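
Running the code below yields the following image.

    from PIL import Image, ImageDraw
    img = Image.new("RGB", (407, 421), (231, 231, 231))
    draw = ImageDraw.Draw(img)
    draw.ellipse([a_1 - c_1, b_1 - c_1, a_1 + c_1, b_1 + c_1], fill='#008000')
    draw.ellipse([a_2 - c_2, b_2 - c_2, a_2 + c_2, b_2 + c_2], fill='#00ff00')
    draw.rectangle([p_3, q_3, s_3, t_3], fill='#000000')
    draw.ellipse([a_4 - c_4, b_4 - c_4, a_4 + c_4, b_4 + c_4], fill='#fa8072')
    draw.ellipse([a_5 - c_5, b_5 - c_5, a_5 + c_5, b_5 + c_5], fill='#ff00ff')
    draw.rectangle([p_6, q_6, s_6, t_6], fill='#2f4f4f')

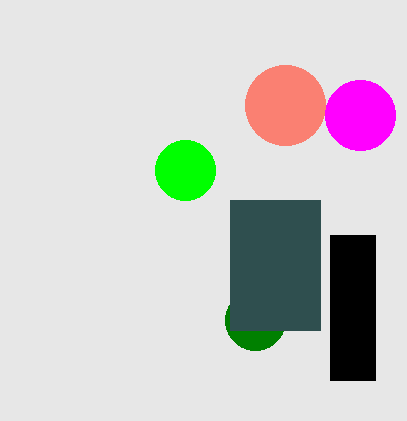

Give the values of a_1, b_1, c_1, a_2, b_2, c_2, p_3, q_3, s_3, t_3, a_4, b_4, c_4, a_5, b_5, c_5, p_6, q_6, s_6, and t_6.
a_1 = 255
b_1 = 320
c_1 = 30
a_2 = 185
b_2 = 170
c_2 = 30
p_3 = 330
q_3 = 235
s_3 = 375
t_3 = 380
a_4 = 285
b_4 = 105
c_4 = 40
a_5 = 360
b_5 = 115
c_5 = 35
p_6 = 230
q_6 = 200
s_6 = 320
t_6 = 330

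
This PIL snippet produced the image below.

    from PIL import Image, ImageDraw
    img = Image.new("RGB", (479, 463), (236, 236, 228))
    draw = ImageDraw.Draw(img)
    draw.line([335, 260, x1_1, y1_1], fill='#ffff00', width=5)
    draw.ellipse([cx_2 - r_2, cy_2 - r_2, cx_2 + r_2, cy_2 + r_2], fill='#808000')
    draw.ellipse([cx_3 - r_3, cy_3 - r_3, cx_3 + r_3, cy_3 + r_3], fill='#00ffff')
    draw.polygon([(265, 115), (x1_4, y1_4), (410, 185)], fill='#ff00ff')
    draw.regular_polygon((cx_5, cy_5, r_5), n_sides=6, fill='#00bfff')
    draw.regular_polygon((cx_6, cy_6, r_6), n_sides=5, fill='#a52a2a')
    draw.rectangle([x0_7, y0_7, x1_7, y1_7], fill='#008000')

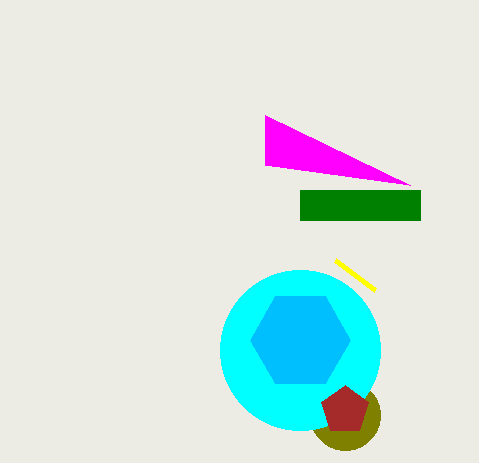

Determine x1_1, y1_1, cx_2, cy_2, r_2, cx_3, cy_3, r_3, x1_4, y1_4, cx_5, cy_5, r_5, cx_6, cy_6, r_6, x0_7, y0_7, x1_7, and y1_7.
x1_1 = 375; y1_1 = 290; cx_2 = 345; cy_2 = 415; r_2 = 35; cx_3 = 300; cy_3 = 350; r_3 = 80; x1_4 = 265; y1_4 = 165; cx_5 = 300; cy_5 = 340; r_5 = 50; cx_6 = 345; cy_6 = 410; r_6 = 25; x0_7 = 300; y0_7 = 190; x1_7 = 420; y1_7 = 220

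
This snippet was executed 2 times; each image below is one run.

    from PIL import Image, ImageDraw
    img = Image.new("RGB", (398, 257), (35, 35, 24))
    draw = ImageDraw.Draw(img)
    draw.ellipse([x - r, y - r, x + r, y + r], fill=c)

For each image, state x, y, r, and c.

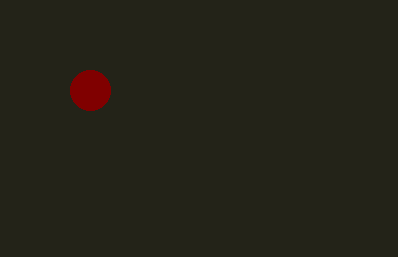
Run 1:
x = 90; y = 90; r = 20; c = 'maroon'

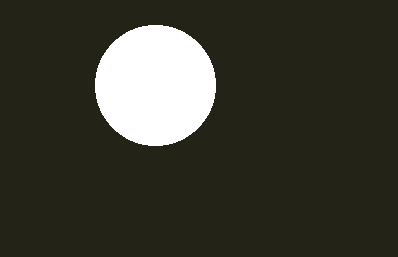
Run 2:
x = 155
y = 85
r = 60
c = 'white'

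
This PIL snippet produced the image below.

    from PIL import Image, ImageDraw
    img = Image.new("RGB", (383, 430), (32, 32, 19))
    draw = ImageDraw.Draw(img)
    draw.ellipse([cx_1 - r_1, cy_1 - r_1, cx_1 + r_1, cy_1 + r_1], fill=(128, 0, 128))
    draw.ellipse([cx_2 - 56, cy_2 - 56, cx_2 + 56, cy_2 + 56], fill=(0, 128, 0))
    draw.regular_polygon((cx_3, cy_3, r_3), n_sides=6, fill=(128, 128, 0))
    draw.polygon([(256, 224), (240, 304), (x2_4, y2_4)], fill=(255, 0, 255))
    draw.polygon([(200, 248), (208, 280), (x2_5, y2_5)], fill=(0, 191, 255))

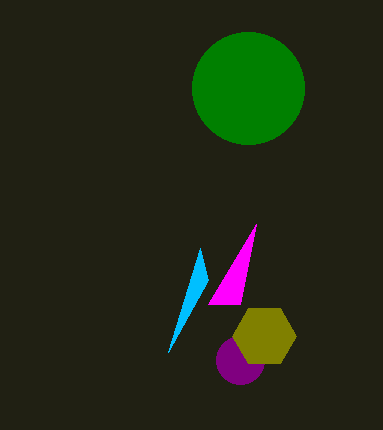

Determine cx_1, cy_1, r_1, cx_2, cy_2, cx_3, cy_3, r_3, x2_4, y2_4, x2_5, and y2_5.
cx_1 = 240, cy_1 = 360, r_1 = 24, cx_2 = 248, cy_2 = 88, cx_3 = 264, cy_3 = 336, r_3 = 32, x2_4 = 208, y2_4 = 304, x2_5 = 168, y2_5 = 352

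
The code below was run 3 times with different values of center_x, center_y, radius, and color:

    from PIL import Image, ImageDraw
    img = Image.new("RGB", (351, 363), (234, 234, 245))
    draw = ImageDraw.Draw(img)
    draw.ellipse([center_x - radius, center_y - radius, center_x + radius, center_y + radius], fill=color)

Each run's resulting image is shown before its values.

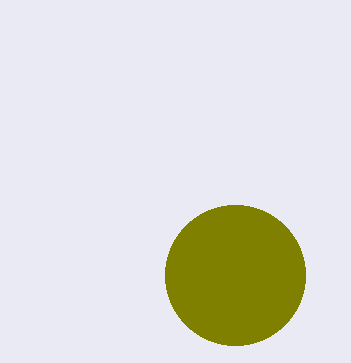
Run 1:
center_x = 235
center_y = 275
radius = 70
color = 'olive'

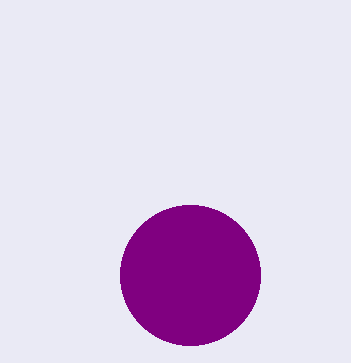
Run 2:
center_x = 190
center_y = 275
radius = 70
color = 'purple'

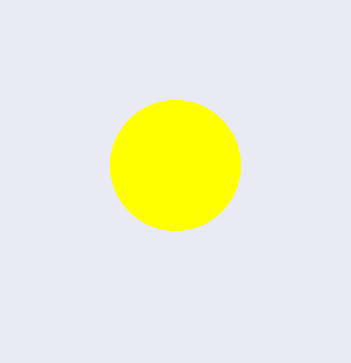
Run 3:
center_x = 175; center_y = 165; radius = 65; color = 'yellow'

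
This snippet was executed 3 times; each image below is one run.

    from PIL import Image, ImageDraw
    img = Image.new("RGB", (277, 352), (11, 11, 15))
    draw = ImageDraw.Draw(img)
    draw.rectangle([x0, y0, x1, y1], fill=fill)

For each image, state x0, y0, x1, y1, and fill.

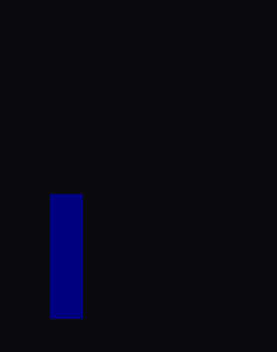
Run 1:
x0 = 50
y0 = 194
x1 = 82
y1 = 318
fill = 'navy'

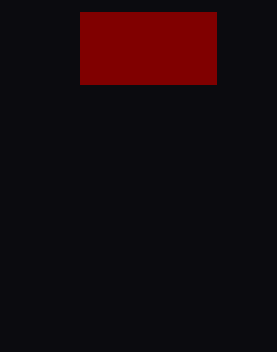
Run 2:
x0 = 80
y0 = 12
x1 = 216
y1 = 84
fill = 'maroon'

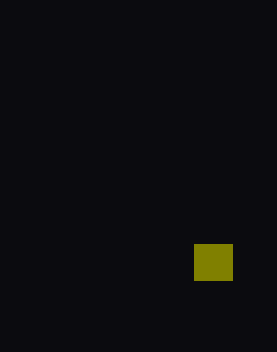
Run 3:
x0 = 194
y0 = 244
x1 = 232
y1 = 280
fill = 'olive'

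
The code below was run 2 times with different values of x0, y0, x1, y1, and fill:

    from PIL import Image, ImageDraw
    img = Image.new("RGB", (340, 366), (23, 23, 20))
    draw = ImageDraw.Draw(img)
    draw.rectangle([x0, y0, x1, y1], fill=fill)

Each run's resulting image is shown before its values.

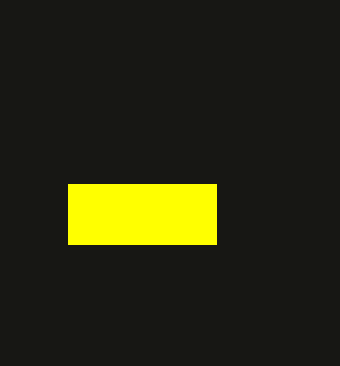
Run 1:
x0 = 68; y0 = 184; x1 = 216; y1 = 244; fill = 'yellow'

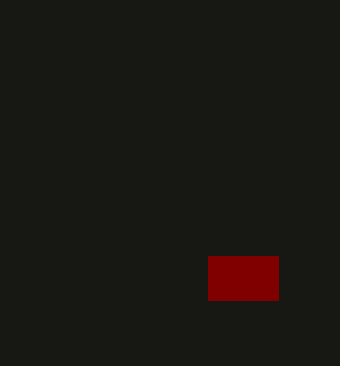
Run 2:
x0 = 208; y0 = 256; x1 = 278; y1 = 300; fill = 'maroon'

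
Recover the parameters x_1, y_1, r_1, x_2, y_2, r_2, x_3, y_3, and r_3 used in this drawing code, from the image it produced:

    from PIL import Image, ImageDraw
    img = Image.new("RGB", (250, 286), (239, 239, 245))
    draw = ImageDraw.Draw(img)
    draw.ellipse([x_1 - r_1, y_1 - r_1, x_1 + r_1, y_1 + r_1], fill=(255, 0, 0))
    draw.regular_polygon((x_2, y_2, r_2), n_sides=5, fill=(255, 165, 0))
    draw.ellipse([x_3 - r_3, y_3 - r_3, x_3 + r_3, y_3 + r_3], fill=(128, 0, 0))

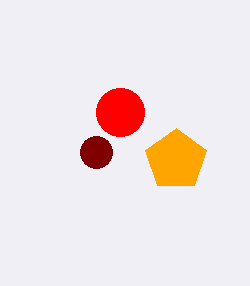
x_1 = 120; y_1 = 112; r_1 = 24; x_2 = 176; y_2 = 160; r_2 = 32; x_3 = 96; y_3 = 152; r_3 = 16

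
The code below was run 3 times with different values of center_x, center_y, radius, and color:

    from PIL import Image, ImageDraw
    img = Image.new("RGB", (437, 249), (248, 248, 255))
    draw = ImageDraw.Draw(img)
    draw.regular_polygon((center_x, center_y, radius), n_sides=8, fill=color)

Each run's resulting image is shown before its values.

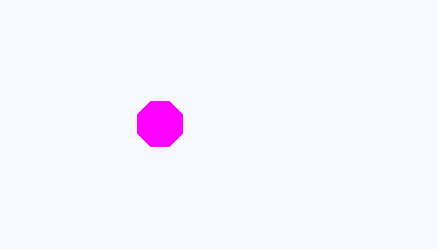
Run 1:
center_x = 160; center_y = 124; radius = 24; color = 'magenta'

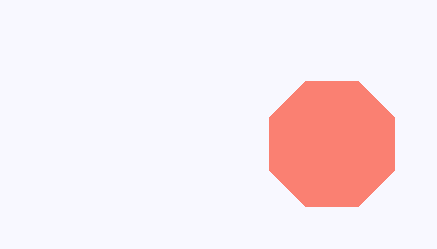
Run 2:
center_x = 332; center_y = 144; radius = 68; color = 'salmon'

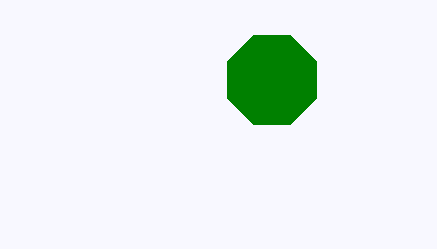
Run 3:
center_x = 272; center_y = 80; radius = 48; color = 'green'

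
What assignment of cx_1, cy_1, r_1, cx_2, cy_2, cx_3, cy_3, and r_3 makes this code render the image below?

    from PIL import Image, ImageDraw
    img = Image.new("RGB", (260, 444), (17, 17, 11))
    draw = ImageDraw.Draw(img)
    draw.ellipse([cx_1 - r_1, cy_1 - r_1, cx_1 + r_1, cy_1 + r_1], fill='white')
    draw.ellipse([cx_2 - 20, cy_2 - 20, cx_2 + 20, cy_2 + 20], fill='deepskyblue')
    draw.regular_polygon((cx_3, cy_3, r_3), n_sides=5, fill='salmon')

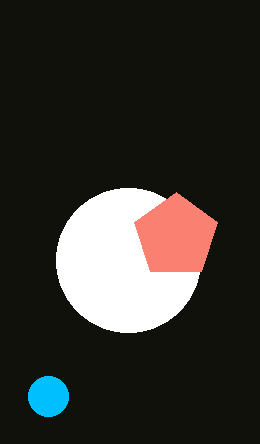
cx_1 = 128
cy_1 = 260
r_1 = 72
cx_2 = 48
cy_2 = 396
cx_3 = 176
cy_3 = 236
r_3 = 44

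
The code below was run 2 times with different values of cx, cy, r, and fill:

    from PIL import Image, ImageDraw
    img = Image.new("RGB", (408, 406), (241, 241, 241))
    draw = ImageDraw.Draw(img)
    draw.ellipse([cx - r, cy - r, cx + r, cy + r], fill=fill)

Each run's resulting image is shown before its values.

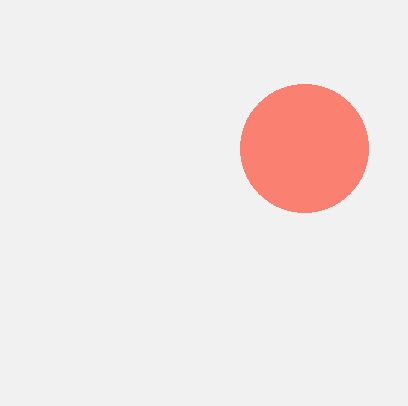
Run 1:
cx = 304, cy = 148, r = 64, fill = 'salmon'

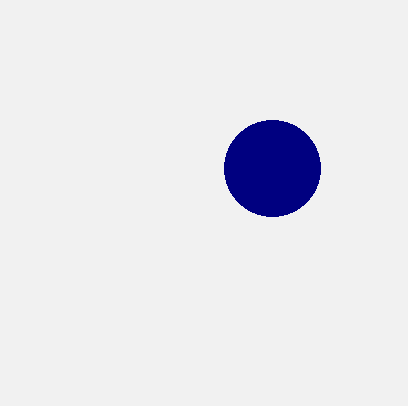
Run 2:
cx = 272, cy = 168, r = 48, fill = 'navy'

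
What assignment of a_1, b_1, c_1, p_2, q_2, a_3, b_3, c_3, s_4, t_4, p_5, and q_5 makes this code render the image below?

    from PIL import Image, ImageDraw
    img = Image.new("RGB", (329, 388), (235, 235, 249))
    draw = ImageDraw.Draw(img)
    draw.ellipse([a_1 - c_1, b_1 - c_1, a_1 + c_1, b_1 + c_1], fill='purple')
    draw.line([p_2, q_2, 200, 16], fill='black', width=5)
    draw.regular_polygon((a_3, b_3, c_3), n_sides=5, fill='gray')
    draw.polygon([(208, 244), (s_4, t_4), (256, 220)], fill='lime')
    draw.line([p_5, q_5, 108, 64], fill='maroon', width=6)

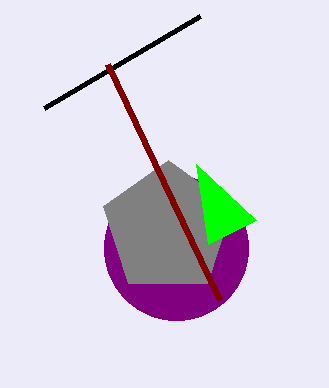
a_1 = 176
b_1 = 248
c_1 = 72
p_2 = 44
q_2 = 108
a_3 = 168
b_3 = 228
c_3 = 68
s_4 = 196
t_4 = 164
p_5 = 220
q_5 = 300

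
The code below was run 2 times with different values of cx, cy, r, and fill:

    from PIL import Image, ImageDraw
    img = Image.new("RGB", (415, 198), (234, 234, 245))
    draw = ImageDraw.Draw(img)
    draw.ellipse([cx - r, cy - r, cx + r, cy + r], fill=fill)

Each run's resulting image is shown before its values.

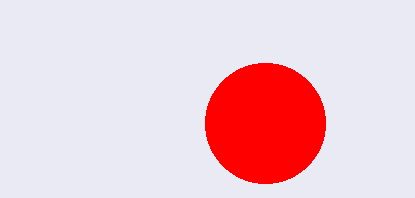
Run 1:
cx = 265, cy = 123, r = 60, fill = 'red'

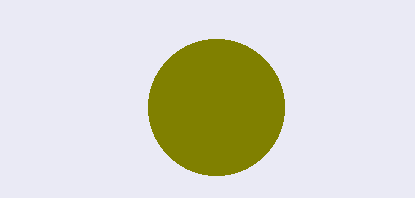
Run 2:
cx = 216, cy = 107, r = 68, fill = 'olive'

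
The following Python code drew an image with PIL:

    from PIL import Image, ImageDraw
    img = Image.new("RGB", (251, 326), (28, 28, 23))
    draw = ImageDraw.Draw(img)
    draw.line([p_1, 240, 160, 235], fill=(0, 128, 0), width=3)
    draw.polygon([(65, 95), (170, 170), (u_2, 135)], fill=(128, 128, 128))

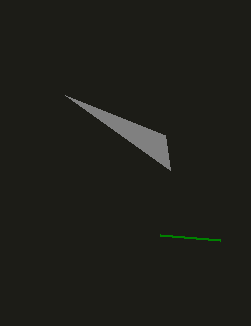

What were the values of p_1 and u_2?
p_1 = 220
u_2 = 165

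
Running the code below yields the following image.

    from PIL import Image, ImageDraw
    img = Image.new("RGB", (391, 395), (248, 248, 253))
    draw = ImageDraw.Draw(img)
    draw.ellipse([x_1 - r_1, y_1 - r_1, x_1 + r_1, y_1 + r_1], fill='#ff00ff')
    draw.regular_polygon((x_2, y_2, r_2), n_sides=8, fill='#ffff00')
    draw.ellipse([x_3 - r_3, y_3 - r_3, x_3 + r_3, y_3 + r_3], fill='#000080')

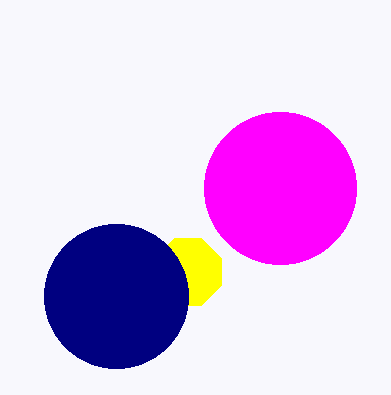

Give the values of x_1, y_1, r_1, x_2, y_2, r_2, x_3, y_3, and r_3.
x_1 = 280, y_1 = 188, r_1 = 76, x_2 = 188, y_2 = 272, r_2 = 36, x_3 = 116, y_3 = 296, r_3 = 72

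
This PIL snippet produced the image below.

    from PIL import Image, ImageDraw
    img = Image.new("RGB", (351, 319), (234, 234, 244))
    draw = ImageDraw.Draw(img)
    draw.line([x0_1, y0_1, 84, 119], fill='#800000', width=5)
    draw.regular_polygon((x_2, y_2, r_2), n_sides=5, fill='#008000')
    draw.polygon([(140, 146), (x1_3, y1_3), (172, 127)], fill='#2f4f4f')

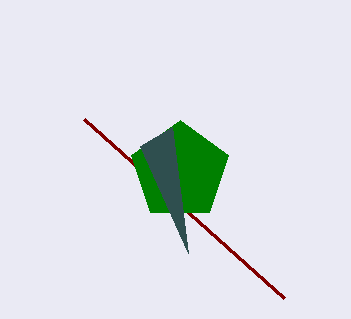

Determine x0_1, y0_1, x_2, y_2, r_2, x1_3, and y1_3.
x0_1 = 284
y0_1 = 298
x_2 = 180
y_2 = 171
r_2 = 51
x1_3 = 188
y1_3 = 253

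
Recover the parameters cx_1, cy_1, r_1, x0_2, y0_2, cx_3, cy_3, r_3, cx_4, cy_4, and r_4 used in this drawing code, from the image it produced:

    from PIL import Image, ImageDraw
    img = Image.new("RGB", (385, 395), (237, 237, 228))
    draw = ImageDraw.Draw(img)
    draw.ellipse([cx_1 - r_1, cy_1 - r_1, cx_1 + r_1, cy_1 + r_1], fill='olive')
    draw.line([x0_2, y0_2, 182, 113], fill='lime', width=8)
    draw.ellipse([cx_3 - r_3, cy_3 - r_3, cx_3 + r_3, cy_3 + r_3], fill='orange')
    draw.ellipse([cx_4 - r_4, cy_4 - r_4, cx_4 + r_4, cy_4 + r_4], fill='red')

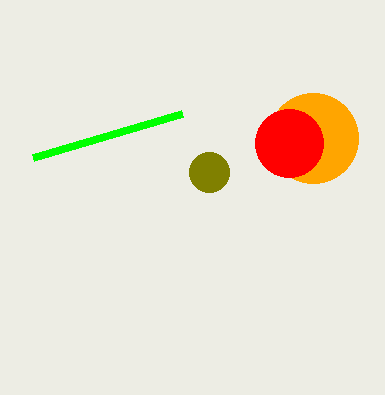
cx_1 = 209
cy_1 = 172
r_1 = 20
x0_2 = 33
y0_2 = 157
cx_3 = 313
cy_3 = 138
r_3 = 45
cx_4 = 289
cy_4 = 143
r_4 = 34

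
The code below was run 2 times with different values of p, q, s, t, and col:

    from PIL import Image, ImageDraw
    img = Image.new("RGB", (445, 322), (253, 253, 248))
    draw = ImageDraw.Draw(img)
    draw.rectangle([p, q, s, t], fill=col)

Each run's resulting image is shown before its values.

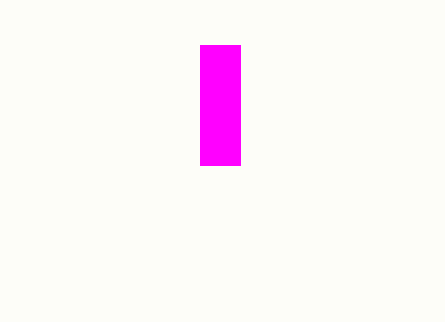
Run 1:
p = 200, q = 45, s = 240, t = 165, col = 'magenta'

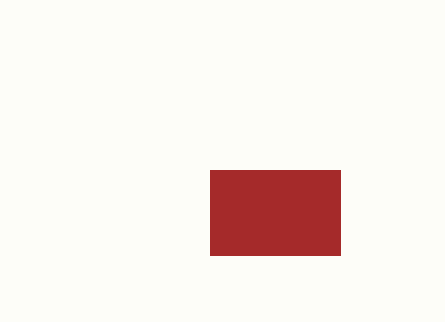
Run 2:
p = 210, q = 170, s = 340, t = 255, col = 'brown'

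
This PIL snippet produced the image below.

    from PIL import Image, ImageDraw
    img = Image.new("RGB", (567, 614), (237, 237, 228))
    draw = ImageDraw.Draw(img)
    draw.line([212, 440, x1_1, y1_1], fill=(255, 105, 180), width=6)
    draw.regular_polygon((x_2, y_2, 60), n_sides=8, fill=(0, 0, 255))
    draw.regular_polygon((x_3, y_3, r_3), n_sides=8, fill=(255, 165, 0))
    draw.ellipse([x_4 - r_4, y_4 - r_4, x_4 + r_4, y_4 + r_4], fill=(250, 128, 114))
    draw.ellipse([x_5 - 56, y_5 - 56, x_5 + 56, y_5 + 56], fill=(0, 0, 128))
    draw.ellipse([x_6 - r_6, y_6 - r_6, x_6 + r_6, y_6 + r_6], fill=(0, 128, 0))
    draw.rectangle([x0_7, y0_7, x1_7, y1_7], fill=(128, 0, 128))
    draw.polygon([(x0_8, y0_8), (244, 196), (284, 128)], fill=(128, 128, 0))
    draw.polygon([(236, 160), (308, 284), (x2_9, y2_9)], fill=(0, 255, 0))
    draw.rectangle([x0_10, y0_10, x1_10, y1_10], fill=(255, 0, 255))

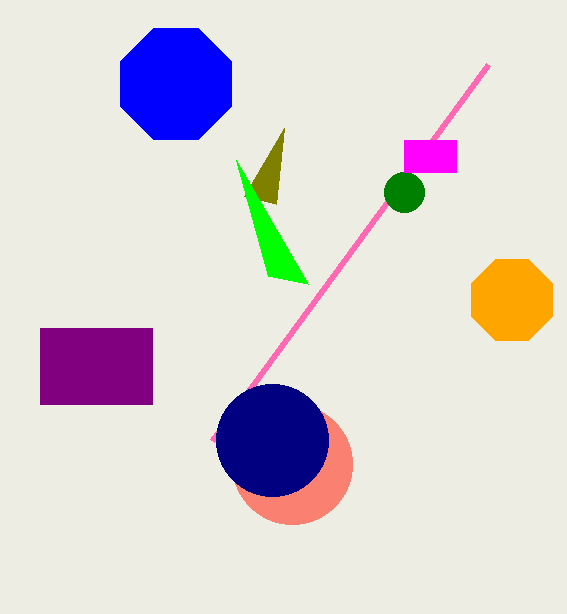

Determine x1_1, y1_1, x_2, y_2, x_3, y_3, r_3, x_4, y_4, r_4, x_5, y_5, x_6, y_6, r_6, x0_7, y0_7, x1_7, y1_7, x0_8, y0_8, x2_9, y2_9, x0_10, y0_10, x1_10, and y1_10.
x1_1 = 488
y1_1 = 64
x_2 = 176
y_2 = 84
x_3 = 512
y_3 = 300
r_3 = 44
x_4 = 292
y_4 = 464
r_4 = 60
x_5 = 272
y_5 = 440
x_6 = 404
y_6 = 192
r_6 = 20
x0_7 = 40
y0_7 = 328
x1_7 = 152
y1_7 = 404
x0_8 = 276
y0_8 = 204
x2_9 = 268
y2_9 = 276
x0_10 = 404
y0_10 = 140
x1_10 = 456
y1_10 = 172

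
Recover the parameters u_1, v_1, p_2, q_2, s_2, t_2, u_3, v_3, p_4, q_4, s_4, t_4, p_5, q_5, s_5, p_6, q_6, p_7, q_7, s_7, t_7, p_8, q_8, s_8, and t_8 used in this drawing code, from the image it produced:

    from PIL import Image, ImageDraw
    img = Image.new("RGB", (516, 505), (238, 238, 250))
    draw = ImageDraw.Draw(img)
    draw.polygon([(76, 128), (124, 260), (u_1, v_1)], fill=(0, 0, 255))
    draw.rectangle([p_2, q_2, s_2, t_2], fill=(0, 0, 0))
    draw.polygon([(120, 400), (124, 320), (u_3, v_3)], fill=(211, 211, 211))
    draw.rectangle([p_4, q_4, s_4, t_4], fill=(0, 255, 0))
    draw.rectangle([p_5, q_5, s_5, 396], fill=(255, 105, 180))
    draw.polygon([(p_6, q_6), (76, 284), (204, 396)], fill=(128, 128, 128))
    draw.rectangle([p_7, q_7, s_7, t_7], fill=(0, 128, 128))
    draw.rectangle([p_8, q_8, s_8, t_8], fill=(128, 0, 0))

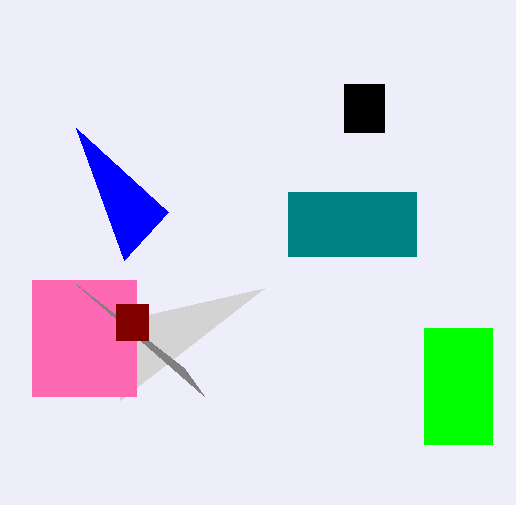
u_1 = 168
v_1 = 212
p_2 = 344
q_2 = 84
s_2 = 384
t_2 = 132
u_3 = 264
v_3 = 288
p_4 = 424
q_4 = 328
s_4 = 492
t_4 = 444
p_5 = 32
q_5 = 280
s_5 = 136
p_6 = 184
q_6 = 368
p_7 = 288
q_7 = 192
s_7 = 416
t_7 = 256
p_8 = 116
q_8 = 304
s_8 = 148
t_8 = 340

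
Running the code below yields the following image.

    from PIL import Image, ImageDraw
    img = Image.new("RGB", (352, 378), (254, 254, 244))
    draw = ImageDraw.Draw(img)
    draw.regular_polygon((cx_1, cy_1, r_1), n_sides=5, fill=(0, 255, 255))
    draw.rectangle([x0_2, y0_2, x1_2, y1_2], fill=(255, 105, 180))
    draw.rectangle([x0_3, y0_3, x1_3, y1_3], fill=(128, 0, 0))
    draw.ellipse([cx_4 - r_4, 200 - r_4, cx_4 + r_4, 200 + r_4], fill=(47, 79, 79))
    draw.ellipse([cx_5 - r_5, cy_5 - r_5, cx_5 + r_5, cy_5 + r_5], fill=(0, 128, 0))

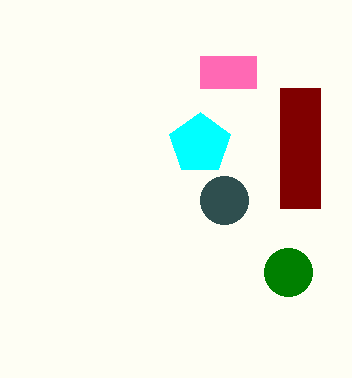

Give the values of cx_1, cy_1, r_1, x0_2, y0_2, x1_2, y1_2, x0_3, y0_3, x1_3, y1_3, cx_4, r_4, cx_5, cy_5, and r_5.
cx_1 = 200, cy_1 = 144, r_1 = 32, x0_2 = 200, y0_2 = 56, x1_2 = 256, y1_2 = 88, x0_3 = 280, y0_3 = 88, x1_3 = 320, y1_3 = 208, cx_4 = 224, r_4 = 24, cx_5 = 288, cy_5 = 272, r_5 = 24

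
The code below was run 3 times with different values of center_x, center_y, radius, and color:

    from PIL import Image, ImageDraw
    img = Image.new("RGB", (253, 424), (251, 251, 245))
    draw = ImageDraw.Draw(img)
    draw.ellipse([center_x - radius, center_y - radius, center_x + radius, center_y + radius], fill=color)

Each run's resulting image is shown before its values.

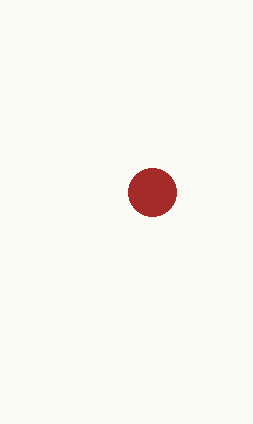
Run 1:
center_x = 152
center_y = 192
radius = 24
color = 'brown'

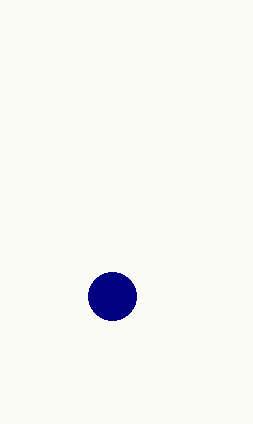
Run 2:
center_x = 112
center_y = 296
radius = 24
color = 'navy'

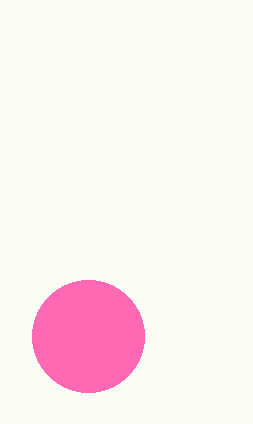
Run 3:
center_x = 88; center_y = 336; radius = 56; color = 'hotpink'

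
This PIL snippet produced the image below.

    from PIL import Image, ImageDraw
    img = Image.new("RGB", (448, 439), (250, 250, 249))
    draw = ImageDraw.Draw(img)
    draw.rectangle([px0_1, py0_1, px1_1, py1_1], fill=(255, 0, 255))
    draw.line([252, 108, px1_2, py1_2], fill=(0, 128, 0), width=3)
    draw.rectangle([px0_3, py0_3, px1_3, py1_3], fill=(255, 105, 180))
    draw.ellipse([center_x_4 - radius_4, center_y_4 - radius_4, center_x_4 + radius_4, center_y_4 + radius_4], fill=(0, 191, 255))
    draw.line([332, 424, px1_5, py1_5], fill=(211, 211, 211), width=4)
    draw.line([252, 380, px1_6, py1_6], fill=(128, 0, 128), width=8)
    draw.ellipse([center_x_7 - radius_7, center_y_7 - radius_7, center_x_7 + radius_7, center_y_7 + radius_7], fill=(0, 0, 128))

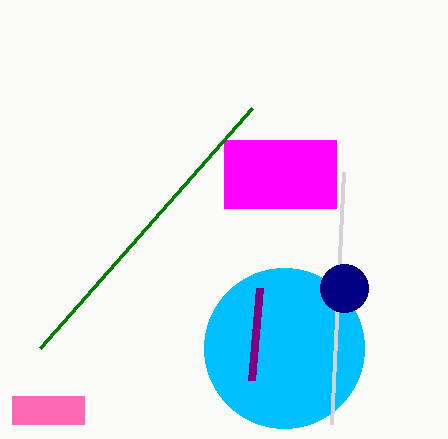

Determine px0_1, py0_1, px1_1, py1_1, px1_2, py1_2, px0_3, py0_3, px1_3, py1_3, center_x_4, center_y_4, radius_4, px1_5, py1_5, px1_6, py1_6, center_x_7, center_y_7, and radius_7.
px0_1 = 224, py0_1 = 140, px1_1 = 336, py1_1 = 208, px1_2 = 40, py1_2 = 348, px0_3 = 12, py0_3 = 396, px1_3 = 84, py1_3 = 424, center_x_4 = 284, center_y_4 = 348, radius_4 = 80, px1_5 = 344, py1_5 = 172, px1_6 = 260, py1_6 = 288, center_x_7 = 344, center_y_7 = 288, radius_7 = 24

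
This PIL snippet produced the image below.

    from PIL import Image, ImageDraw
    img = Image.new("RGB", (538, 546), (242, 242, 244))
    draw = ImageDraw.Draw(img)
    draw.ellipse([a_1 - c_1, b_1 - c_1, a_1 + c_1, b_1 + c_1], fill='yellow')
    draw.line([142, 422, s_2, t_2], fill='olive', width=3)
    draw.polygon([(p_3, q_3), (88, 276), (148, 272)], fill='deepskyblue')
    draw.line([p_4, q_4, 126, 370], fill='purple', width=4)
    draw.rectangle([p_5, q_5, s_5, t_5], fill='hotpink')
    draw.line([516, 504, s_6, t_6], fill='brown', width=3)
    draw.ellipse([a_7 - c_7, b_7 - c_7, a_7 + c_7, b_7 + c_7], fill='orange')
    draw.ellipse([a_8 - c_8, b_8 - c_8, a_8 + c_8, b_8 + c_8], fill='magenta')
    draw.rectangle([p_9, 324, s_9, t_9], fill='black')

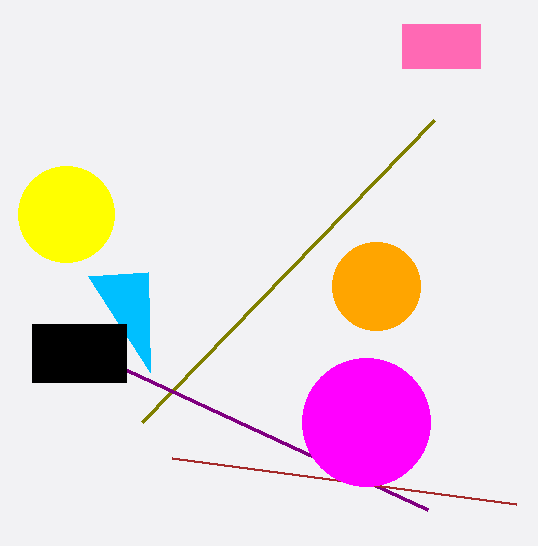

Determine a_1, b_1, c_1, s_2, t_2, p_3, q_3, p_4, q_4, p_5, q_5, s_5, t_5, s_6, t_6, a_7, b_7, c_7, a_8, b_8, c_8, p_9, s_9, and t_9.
a_1 = 66, b_1 = 214, c_1 = 48, s_2 = 434, t_2 = 120, p_3 = 150, q_3 = 372, p_4 = 428, q_4 = 510, p_5 = 402, q_5 = 24, s_5 = 480, t_5 = 68, s_6 = 172, t_6 = 458, a_7 = 376, b_7 = 286, c_7 = 44, a_8 = 366, b_8 = 422, c_8 = 64, p_9 = 32, s_9 = 126, t_9 = 382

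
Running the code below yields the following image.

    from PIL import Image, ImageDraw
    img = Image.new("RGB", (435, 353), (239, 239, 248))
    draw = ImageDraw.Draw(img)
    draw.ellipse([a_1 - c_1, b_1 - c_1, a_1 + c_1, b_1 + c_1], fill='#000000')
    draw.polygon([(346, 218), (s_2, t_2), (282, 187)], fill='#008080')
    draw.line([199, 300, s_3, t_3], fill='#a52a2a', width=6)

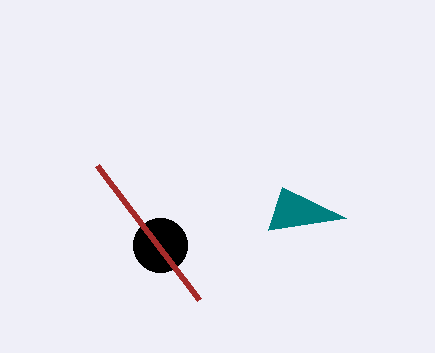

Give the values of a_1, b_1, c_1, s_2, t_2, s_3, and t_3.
a_1 = 160, b_1 = 245, c_1 = 27, s_2 = 268, t_2 = 230, s_3 = 97, t_3 = 166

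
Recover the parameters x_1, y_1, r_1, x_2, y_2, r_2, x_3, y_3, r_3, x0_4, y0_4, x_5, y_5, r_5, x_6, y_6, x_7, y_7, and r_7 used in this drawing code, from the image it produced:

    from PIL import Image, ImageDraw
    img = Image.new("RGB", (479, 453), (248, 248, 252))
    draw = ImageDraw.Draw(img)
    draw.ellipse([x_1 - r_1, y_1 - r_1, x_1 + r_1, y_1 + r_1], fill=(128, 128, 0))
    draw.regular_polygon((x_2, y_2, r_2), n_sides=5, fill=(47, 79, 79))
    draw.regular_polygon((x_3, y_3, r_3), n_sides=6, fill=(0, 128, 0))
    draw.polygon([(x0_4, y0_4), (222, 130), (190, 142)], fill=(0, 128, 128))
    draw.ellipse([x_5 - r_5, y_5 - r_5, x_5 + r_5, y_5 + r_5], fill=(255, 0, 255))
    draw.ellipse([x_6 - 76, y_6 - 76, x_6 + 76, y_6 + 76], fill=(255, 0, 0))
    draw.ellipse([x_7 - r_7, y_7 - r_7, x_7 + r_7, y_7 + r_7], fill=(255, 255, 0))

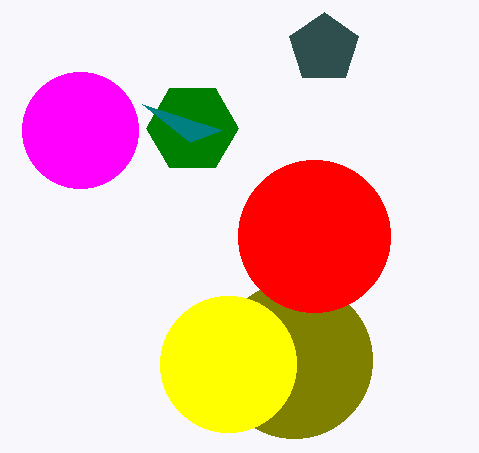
x_1 = 294
y_1 = 360
r_1 = 78
x_2 = 324
y_2 = 48
r_2 = 36
x_3 = 192
y_3 = 128
r_3 = 46
x0_4 = 142
y0_4 = 104
x_5 = 80
y_5 = 130
r_5 = 58
x_6 = 314
y_6 = 236
x_7 = 228
y_7 = 364
r_7 = 68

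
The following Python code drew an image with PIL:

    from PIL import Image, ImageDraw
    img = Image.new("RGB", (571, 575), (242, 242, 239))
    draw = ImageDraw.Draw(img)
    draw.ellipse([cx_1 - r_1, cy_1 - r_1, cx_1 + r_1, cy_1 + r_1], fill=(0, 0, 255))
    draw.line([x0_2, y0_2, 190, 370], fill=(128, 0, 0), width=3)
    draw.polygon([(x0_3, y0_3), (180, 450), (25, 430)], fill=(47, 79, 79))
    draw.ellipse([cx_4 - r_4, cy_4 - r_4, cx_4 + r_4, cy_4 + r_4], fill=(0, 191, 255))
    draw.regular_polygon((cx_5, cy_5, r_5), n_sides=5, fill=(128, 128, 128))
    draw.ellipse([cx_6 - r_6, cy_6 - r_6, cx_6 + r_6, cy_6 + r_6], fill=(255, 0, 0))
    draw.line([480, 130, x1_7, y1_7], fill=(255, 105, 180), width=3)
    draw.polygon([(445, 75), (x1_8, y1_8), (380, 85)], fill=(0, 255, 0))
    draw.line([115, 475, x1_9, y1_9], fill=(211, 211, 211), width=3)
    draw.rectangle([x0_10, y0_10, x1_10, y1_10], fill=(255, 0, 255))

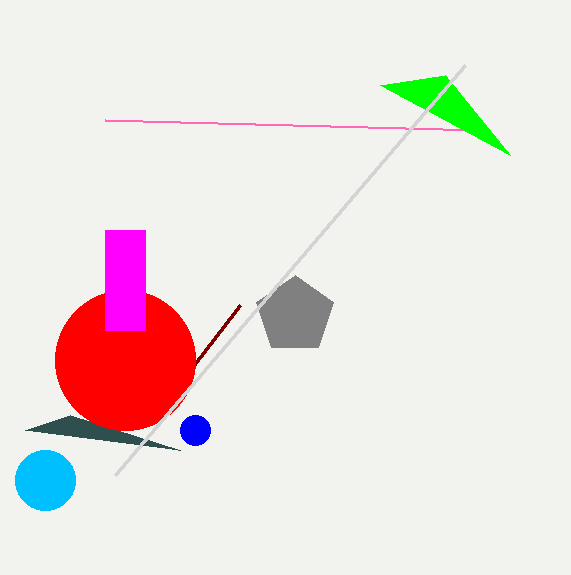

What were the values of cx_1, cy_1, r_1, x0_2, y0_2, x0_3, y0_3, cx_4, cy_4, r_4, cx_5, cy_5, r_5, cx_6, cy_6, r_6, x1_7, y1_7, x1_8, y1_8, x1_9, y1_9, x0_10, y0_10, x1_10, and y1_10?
cx_1 = 195, cy_1 = 430, r_1 = 15, x0_2 = 240, y0_2 = 305, x0_3 = 70, y0_3 = 415, cx_4 = 45, cy_4 = 480, r_4 = 30, cx_5 = 295, cy_5 = 315, r_5 = 40, cx_6 = 125, cy_6 = 360, r_6 = 70, x1_7 = 105, y1_7 = 120, x1_8 = 510, y1_8 = 155, x1_9 = 465, y1_9 = 65, x0_10 = 105, y0_10 = 230, x1_10 = 145, y1_10 = 330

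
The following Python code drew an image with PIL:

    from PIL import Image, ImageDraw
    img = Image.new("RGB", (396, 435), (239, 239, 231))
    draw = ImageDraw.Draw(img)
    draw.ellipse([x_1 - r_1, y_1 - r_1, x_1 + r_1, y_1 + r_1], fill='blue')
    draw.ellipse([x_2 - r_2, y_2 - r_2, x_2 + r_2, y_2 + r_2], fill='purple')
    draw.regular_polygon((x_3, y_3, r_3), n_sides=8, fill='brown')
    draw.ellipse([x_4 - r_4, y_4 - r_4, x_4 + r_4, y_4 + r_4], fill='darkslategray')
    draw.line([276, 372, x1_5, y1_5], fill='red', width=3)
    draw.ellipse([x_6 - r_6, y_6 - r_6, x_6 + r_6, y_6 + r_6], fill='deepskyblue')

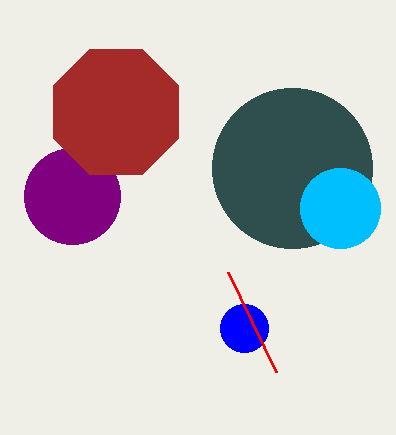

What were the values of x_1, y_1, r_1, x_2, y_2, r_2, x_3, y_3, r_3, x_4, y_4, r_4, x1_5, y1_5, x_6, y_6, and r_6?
x_1 = 244; y_1 = 328; r_1 = 24; x_2 = 72; y_2 = 196; r_2 = 48; x_3 = 116; y_3 = 112; r_3 = 68; x_4 = 292; y_4 = 168; r_4 = 80; x1_5 = 228; y1_5 = 272; x_6 = 340; y_6 = 208; r_6 = 40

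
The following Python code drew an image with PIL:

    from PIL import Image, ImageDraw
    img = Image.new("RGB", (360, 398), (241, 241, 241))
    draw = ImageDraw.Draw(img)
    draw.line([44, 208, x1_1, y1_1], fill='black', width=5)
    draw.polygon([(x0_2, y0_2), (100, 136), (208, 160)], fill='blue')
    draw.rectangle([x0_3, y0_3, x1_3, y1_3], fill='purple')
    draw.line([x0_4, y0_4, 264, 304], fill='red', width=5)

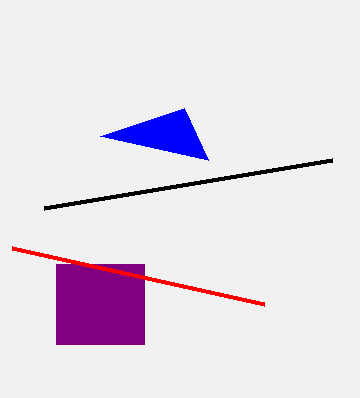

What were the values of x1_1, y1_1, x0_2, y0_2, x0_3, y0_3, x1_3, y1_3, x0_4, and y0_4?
x1_1 = 332, y1_1 = 160, x0_2 = 184, y0_2 = 108, x0_3 = 56, y0_3 = 264, x1_3 = 144, y1_3 = 344, x0_4 = 12, y0_4 = 248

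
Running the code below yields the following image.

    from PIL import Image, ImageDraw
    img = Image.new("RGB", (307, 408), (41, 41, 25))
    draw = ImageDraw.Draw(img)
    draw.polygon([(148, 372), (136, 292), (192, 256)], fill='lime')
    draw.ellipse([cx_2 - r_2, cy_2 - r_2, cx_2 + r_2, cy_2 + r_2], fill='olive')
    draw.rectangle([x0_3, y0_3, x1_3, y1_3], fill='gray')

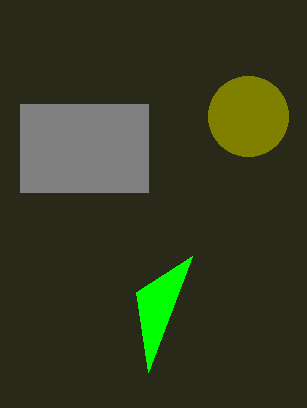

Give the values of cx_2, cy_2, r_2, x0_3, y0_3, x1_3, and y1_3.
cx_2 = 248; cy_2 = 116; r_2 = 40; x0_3 = 20; y0_3 = 104; x1_3 = 148; y1_3 = 192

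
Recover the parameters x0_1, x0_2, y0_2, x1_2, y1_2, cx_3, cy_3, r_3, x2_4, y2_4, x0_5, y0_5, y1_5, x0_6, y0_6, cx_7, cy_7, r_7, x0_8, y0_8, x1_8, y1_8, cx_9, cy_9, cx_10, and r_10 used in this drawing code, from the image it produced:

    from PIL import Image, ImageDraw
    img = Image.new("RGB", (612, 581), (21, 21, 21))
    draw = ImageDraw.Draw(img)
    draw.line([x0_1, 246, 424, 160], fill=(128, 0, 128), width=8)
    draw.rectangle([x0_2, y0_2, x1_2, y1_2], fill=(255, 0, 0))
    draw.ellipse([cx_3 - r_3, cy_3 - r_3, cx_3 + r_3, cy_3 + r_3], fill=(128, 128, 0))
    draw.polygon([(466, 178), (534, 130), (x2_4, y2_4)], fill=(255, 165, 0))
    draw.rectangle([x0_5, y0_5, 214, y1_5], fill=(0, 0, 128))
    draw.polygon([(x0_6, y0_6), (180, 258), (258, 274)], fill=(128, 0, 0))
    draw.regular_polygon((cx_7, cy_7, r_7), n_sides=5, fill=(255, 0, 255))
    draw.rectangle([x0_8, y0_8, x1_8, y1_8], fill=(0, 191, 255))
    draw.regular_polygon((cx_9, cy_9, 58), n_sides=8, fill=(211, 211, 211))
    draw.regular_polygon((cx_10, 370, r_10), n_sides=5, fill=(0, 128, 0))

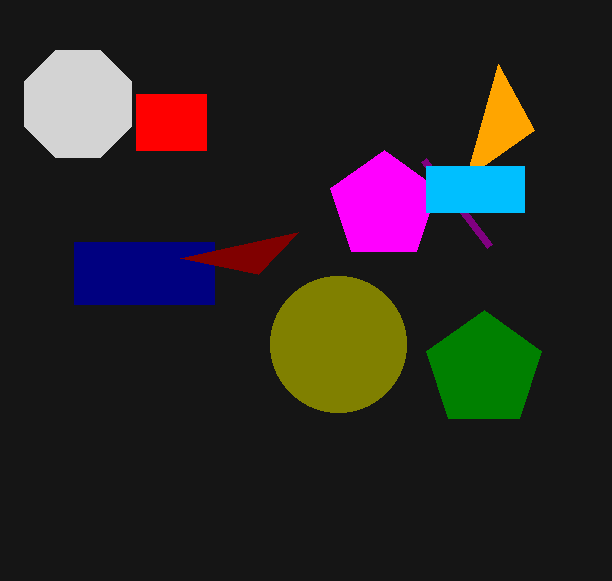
x0_1 = 490; x0_2 = 136; y0_2 = 94; x1_2 = 206; y1_2 = 150; cx_3 = 338; cy_3 = 344; r_3 = 68; x2_4 = 498; y2_4 = 64; x0_5 = 74; y0_5 = 242; y1_5 = 304; x0_6 = 298; y0_6 = 232; cx_7 = 384; cy_7 = 206; r_7 = 56; x0_8 = 426; y0_8 = 166; x1_8 = 524; y1_8 = 212; cx_9 = 78; cy_9 = 104; cx_10 = 484; r_10 = 60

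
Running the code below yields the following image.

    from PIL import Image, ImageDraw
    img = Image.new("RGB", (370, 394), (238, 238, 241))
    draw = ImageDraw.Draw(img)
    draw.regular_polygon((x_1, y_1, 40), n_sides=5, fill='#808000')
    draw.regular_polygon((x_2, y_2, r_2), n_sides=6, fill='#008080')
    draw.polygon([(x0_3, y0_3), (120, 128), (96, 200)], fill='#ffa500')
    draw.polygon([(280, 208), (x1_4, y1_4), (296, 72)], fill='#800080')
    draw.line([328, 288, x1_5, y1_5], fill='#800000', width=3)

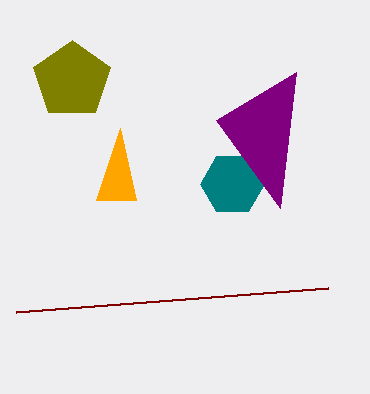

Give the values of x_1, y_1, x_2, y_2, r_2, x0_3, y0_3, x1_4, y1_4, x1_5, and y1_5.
x_1 = 72
y_1 = 80
x_2 = 232
y_2 = 184
r_2 = 32
x0_3 = 136
y0_3 = 200
x1_4 = 216
y1_4 = 120
x1_5 = 16
y1_5 = 312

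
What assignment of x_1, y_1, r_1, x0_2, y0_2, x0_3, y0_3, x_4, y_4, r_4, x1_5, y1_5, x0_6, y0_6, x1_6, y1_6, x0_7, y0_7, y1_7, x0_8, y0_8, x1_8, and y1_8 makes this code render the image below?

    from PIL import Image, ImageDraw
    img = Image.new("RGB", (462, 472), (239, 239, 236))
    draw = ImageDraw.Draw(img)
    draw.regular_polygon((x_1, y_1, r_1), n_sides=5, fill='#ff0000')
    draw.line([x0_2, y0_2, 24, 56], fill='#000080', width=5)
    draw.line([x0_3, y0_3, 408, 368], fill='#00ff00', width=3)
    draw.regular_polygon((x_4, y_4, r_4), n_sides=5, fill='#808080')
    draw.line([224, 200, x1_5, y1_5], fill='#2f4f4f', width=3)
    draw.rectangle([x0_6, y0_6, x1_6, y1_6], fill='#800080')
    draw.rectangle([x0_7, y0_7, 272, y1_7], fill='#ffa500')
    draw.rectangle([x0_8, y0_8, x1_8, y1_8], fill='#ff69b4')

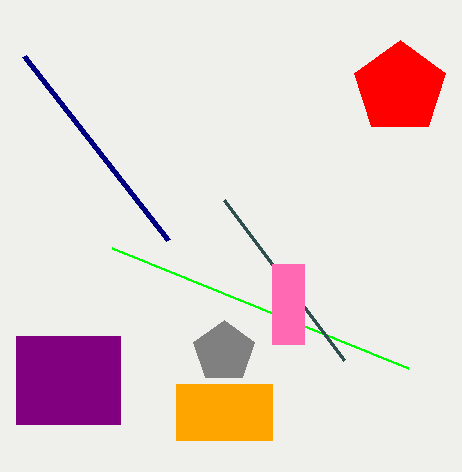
x_1 = 400
y_1 = 88
r_1 = 48
x0_2 = 168
y0_2 = 240
x0_3 = 112
y0_3 = 248
x_4 = 224
y_4 = 352
r_4 = 32
x1_5 = 344
y1_5 = 360
x0_6 = 16
y0_6 = 336
x1_6 = 120
y1_6 = 424
x0_7 = 176
y0_7 = 384
y1_7 = 440
x0_8 = 272
y0_8 = 264
x1_8 = 304
y1_8 = 344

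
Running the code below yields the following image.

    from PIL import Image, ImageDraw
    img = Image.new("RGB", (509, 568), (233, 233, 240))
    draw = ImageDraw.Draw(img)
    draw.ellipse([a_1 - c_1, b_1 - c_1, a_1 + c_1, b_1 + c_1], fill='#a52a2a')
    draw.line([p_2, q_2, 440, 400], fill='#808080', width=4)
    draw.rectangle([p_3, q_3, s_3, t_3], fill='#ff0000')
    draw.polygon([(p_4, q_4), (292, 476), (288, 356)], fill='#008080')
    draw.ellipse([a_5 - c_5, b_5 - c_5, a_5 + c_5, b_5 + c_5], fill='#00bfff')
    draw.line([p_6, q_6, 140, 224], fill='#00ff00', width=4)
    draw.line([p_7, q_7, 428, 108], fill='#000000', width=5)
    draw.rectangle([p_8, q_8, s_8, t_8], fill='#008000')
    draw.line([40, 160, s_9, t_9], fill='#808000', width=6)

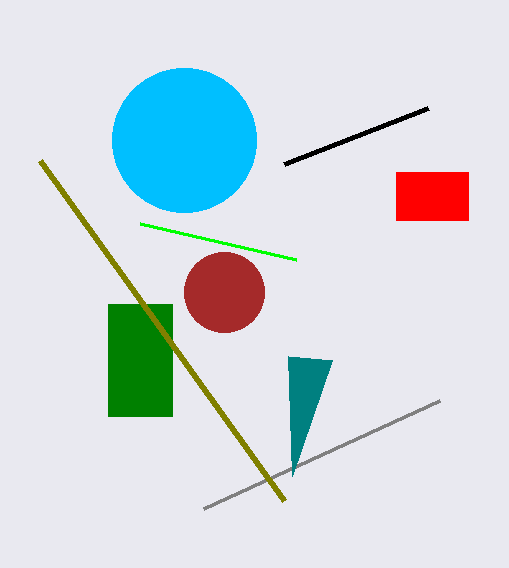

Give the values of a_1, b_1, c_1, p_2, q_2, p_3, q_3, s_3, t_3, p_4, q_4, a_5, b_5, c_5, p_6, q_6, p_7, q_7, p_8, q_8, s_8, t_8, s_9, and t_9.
a_1 = 224; b_1 = 292; c_1 = 40; p_2 = 204; q_2 = 508; p_3 = 396; q_3 = 172; s_3 = 468; t_3 = 220; p_4 = 332; q_4 = 360; a_5 = 184; b_5 = 140; c_5 = 72; p_6 = 296; q_6 = 260; p_7 = 284; q_7 = 164; p_8 = 108; q_8 = 304; s_8 = 172; t_8 = 416; s_9 = 284; t_9 = 500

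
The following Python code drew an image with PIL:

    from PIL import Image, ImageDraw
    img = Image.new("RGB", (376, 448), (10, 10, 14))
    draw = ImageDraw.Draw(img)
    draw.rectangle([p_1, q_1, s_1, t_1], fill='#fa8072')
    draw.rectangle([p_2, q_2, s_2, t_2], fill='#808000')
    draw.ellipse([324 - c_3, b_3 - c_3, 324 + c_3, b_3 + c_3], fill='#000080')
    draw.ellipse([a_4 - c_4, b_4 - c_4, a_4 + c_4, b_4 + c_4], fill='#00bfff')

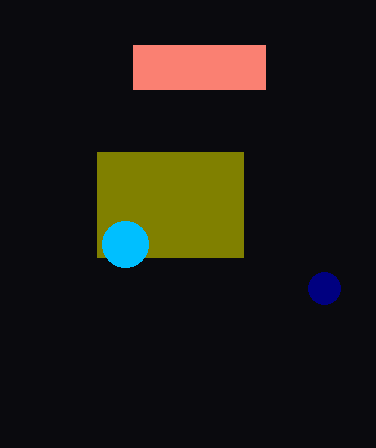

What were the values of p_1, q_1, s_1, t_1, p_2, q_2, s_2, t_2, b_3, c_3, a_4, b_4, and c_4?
p_1 = 133
q_1 = 45
s_1 = 265
t_1 = 89
p_2 = 97
q_2 = 152
s_2 = 243
t_2 = 257
b_3 = 288
c_3 = 16
a_4 = 125
b_4 = 244
c_4 = 23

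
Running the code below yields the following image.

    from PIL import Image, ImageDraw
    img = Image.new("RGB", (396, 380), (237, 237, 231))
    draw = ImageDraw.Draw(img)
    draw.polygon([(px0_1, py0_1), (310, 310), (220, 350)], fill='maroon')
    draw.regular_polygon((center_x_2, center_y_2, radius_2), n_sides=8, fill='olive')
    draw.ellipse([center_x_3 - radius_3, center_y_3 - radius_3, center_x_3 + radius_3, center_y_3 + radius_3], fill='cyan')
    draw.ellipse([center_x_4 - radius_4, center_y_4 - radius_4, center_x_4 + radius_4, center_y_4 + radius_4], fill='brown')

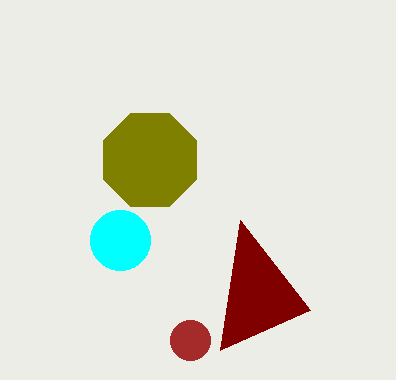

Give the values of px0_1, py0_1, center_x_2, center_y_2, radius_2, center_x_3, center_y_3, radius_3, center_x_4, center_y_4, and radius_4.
px0_1 = 240
py0_1 = 220
center_x_2 = 150
center_y_2 = 160
radius_2 = 50
center_x_3 = 120
center_y_3 = 240
radius_3 = 30
center_x_4 = 190
center_y_4 = 340
radius_4 = 20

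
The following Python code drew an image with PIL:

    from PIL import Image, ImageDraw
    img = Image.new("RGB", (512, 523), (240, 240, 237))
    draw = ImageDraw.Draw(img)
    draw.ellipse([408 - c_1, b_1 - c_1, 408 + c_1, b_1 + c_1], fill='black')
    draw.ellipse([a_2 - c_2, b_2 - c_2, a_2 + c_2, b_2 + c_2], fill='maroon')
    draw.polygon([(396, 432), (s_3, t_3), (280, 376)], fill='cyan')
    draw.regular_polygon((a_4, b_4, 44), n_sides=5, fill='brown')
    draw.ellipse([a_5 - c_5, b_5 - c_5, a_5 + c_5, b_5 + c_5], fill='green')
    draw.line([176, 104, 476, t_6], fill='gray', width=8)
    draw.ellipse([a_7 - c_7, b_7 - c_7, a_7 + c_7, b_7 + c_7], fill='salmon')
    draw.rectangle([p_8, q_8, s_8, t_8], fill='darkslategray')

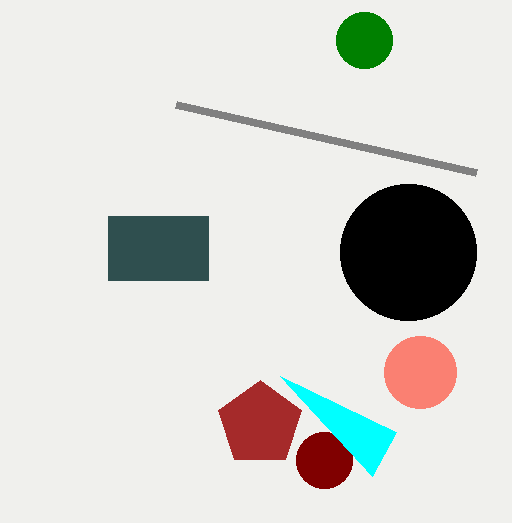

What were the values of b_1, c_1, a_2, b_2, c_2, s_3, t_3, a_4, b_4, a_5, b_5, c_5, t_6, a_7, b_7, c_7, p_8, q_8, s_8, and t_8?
b_1 = 252
c_1 = 68
a_2 = 324
b_2 = 460
c_2 = 28
s_3 = 372
t_3 = 476
a_4 = 260
b_4 = 424
a_5 = 364
b_5 = 40
c_5 = 28
t_6 = 172
a_7 = 420
b_7 = 372
c_7 = 36
p_8 = 108
q_8 = 216
s_8 = 208
t_8 = 280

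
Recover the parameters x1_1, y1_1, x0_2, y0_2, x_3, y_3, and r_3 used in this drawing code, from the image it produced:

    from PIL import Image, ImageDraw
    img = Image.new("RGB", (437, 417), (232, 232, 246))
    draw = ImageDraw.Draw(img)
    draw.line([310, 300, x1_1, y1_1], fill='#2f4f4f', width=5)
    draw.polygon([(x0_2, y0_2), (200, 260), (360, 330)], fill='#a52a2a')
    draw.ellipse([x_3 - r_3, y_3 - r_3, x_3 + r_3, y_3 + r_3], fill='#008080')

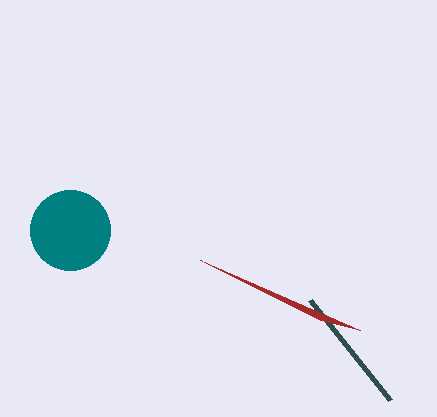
x1_1 = 390; y1_1 = 400; x0_2 = 320; y0_2 = 320; x_3 = 70; y_3 = 230; r_3 = 40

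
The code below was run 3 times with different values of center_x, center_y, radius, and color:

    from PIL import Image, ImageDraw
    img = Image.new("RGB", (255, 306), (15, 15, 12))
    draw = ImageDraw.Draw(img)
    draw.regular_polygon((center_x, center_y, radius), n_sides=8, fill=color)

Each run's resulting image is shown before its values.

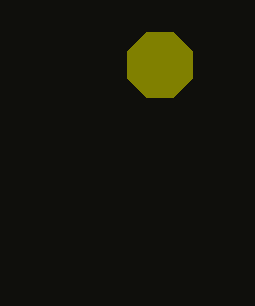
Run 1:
center_x = 160, center_y = 65, radius = 35, color = 'olive'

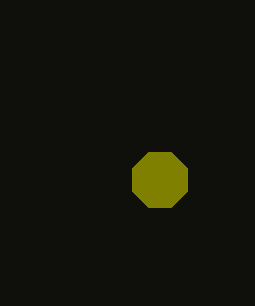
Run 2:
center_x = 160
center_y = 180
radius = 30
color = 'olive'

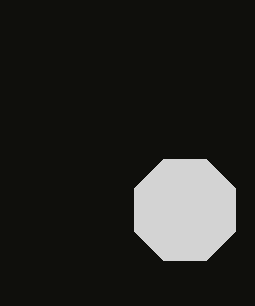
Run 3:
center_x = 185
center_y = 210
radius = 55
color = 'lightgray'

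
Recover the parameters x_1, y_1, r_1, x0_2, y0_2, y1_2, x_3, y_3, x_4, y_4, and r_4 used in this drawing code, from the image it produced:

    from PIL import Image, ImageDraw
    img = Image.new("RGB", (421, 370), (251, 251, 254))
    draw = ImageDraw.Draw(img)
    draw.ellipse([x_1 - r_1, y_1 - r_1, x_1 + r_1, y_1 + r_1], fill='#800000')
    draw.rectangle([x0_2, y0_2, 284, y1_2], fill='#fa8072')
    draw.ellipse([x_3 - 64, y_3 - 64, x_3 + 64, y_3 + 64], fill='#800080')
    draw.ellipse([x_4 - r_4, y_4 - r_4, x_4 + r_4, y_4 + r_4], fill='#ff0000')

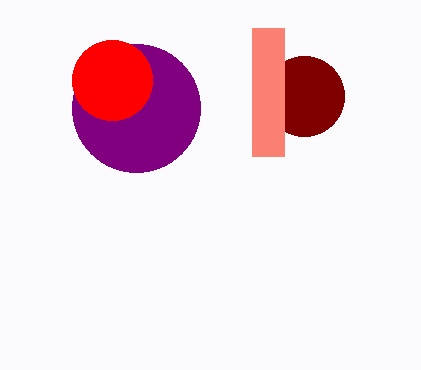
x_1 = 304, y_1 = 96, r_1 = 40, x0_2 = 252, y0_2 = 28, y1_2 = 156, x_3 = 136, y_3 = 108, x_4 = 112, y_4 = 80, r_4 = 40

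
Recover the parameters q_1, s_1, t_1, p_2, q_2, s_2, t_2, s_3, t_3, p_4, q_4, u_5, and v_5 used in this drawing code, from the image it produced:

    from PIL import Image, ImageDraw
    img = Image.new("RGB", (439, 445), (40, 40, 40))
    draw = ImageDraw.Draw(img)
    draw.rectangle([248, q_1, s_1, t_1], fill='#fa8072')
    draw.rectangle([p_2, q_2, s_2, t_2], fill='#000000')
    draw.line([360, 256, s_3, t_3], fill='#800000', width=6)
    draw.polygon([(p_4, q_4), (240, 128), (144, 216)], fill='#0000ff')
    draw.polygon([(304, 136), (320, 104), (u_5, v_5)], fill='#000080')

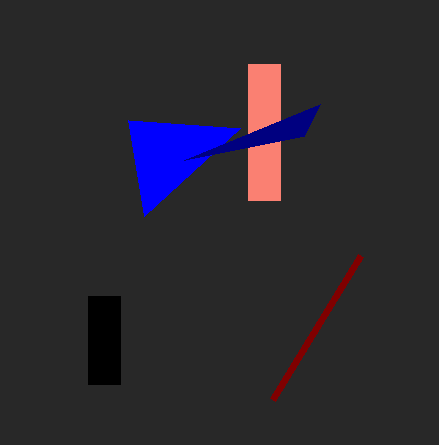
q_1 = 64
s_1 = 280
t_1 = 200
p_2 = 88
q_2 = 296
s_2 = 120
t_2 = 384
s_3 = 272
t_3 = 400
p_4 = 128
q_4 = 120
u_5 = 184
v_5 = 160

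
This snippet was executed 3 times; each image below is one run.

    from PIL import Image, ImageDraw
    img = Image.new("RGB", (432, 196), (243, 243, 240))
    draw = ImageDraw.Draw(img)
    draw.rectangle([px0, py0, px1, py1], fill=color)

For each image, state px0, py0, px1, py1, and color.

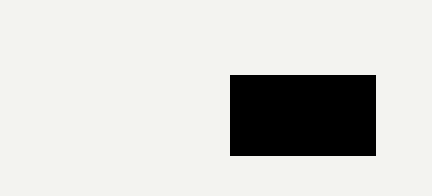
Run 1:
px0 = 230, py0 = 75, px1 = 375, py1 = 155, color = 'black'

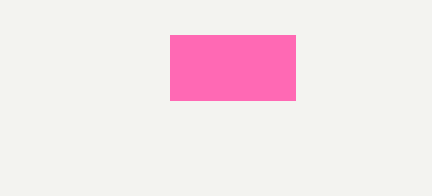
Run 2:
px0 = 170
py0 = 35
px1 = 295
py1 = 100
color = 'hotpink'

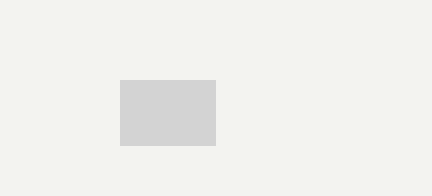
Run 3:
px0 = 120
py0 = 80
px1 = 215
py1 = 145
color = 'lightgray'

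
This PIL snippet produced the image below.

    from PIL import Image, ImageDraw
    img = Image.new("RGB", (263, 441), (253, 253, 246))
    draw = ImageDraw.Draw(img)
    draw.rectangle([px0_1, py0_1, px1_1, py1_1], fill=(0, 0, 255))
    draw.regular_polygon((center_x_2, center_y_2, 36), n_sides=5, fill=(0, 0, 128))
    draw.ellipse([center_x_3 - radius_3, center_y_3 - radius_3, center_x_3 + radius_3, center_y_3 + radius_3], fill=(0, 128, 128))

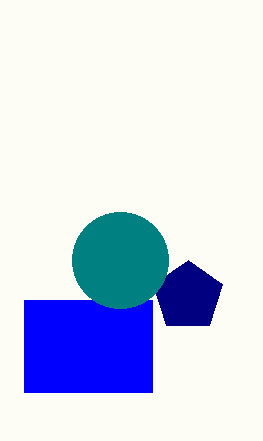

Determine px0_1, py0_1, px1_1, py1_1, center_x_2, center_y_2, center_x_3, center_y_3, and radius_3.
px0_1 = 24, py0_1 = 300, px1_1 = 152, py1_1 = 392, center_x_2 = 188, center_y_2 = 296, center_x_3 = 120, center_y_3 = 260, radius_3 = 48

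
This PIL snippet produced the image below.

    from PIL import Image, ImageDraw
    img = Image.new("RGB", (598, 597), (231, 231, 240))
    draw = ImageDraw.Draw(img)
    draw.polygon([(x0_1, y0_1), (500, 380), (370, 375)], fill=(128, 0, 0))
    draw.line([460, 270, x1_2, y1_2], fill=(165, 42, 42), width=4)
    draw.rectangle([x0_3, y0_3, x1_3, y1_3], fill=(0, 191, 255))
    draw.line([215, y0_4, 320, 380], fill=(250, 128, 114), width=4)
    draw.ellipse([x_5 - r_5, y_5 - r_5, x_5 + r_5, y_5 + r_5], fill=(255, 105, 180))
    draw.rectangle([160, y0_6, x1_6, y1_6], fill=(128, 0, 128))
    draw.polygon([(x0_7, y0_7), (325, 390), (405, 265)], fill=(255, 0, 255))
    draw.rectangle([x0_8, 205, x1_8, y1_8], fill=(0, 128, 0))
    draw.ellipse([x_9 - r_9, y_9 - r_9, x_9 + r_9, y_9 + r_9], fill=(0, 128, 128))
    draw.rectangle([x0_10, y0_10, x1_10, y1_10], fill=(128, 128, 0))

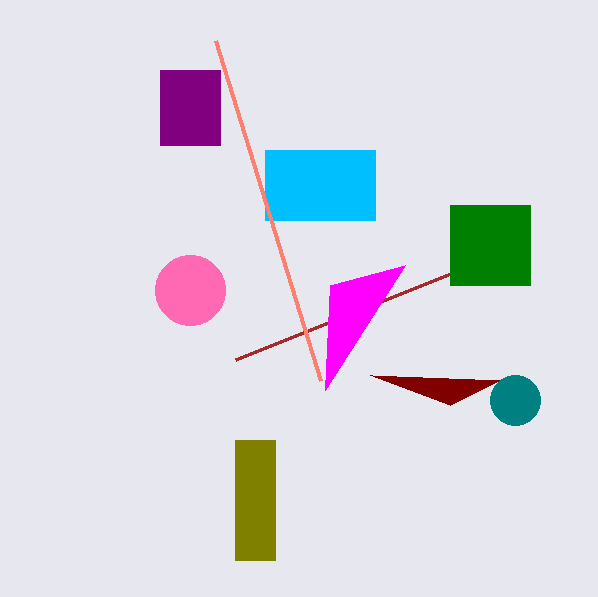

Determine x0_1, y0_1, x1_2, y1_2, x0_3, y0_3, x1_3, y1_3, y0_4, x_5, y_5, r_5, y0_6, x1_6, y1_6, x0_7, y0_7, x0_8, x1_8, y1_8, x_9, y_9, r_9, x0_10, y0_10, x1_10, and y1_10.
x0_1 = 450
y0_1 = 405
x1_2 = 235
y1_2 = 360
x0_3 = 265
y0_3 = 150
x1_3 = 375
y1_3 = 220
y0_4 = 40
x_5 = 190
y_5 = 290
r_5 = 35
y0_6 = 70
x1_6 = 220
y1_6 = 145
x0_7 = 330
y0_7 = 285
x0_8 = 450
x1_8 = 530
y1_8 = 285
x_9 = 515
y_9 = 400
r_9 = 25
x0_10 = 235
y0_10 = 440
x1_10 = 275
y1_10 = 560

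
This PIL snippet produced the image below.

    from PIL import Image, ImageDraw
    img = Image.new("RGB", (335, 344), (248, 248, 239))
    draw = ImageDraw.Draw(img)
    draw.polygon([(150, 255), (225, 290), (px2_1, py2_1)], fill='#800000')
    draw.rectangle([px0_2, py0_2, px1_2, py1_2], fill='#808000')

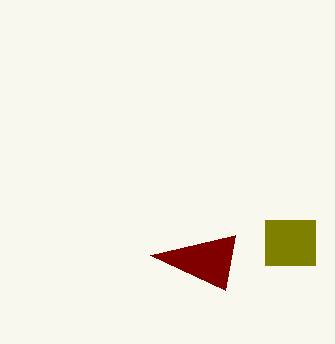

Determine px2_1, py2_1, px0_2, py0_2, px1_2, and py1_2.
px2_1 = 235; py2_1 = 235; px0_2 = 265; py0_2 = 220; px1_2 = 315; py1_2 = 265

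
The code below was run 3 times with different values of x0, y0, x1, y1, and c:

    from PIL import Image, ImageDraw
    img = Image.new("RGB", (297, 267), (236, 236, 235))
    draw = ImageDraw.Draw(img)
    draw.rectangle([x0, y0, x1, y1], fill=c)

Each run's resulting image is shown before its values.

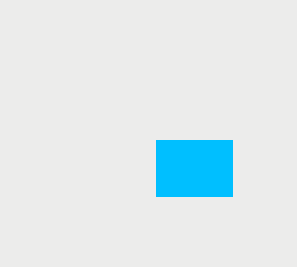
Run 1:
x0 = 156; y0 = 140; x1 = 232; y1 = 196; c = 'deepskyblue'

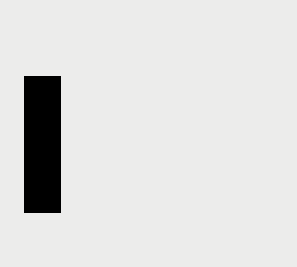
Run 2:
x0 = 24
y0 = 76
x1 = 60
y1 = 212
c = 'black'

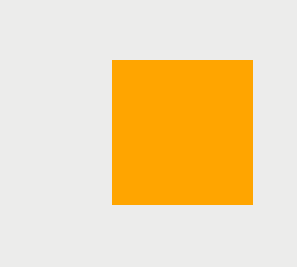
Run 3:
x0 = 112, y0 = 60, x1 = 252, y1 = 204, c = 'orange'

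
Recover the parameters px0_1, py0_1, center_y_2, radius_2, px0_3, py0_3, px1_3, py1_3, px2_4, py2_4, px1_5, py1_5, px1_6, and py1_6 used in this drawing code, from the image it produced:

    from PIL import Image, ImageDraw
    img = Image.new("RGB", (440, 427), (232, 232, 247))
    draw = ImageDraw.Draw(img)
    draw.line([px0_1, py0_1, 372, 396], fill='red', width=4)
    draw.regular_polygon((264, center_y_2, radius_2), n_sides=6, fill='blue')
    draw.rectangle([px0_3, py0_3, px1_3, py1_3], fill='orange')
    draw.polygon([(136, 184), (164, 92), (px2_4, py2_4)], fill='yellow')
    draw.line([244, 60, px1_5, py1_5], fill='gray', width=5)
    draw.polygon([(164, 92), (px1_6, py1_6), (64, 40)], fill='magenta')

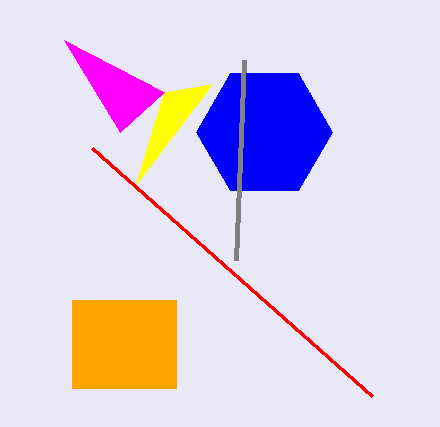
px0_1 = 92, py0_1 = 148, center_y_2 = 132, radius_2 = 68, px0_3 = 72, py0_3 = 300, px1_3 = 176, py1_3 = 388, px2_4 = 212, py2_4 = 84, px1_5 = 236, py1_5 = 260, px1_6 = 120, py1_6 = 132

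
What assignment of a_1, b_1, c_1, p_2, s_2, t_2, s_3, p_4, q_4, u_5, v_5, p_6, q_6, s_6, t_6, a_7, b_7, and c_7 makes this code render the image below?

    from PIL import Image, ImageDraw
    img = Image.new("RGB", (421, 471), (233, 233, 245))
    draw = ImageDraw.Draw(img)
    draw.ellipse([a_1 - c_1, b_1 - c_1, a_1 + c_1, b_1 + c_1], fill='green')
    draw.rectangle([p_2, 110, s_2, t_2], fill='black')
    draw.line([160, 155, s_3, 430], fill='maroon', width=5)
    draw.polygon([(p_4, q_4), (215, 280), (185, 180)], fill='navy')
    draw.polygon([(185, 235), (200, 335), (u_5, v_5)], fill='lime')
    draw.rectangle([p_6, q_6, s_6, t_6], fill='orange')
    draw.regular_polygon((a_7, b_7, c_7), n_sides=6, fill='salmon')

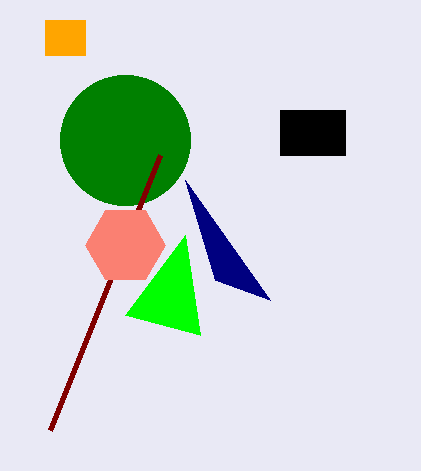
a_1 = 125; b_1 = 140; c_1 = 65; p_2 = 280; s_2 = 345; t_2 = 155; s_3 = 50; p_4 = 270; q_4 = 300; u_5 = 125; v_5 = 315; p_6 = 45; q_6 = 20; s_6 = 85; t_6 = 55; a_7 = 125; b_7 = 245; c_7 = 40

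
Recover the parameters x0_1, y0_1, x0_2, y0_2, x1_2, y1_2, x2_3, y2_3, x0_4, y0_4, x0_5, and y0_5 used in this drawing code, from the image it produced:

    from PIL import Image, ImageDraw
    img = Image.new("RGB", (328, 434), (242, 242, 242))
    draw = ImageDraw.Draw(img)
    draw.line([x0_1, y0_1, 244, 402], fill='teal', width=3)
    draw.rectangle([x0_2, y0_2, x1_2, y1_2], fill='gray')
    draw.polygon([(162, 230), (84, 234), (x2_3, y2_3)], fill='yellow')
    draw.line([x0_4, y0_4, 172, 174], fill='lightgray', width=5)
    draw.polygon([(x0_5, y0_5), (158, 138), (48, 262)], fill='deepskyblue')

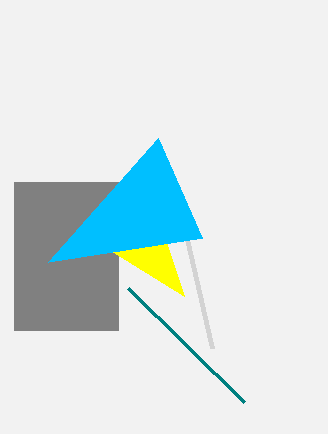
x0_1 = 128; y0_1 = 288; x0_2 = 14; y0_2 = 182; x1_2 = 118; y1_2 = 330; x2_3 = 184; y2_3 = 296; x0_4 = 212; y0_4 = 348; x0_5 = 202; y0_5 = 238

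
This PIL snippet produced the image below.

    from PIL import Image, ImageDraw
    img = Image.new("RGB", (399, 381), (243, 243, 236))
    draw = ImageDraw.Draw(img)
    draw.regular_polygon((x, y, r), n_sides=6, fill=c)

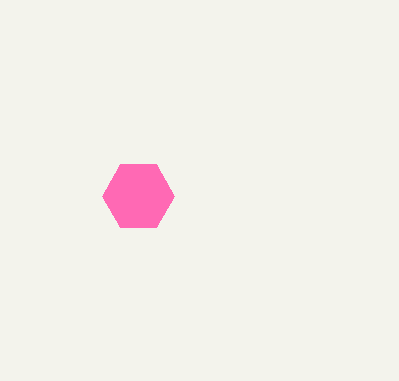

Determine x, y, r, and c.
x = 138
y = 196
r = 36
c = 'hotpink'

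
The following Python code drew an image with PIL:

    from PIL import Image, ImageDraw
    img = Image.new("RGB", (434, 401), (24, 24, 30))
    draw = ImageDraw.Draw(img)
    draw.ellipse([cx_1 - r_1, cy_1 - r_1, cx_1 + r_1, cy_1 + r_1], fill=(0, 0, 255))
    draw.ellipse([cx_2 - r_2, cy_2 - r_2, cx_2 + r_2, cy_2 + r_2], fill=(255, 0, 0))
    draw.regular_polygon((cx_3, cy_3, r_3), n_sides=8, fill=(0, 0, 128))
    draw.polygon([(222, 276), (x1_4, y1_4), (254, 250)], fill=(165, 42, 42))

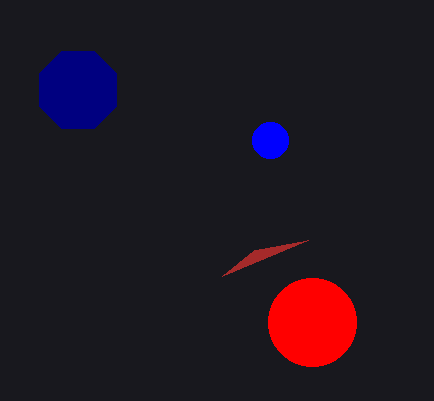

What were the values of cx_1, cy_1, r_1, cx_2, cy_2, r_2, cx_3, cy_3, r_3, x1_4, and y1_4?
cx_1 = 270, cy_1 = 140, r_1 = 18, cx_2 = 312, cy_2 = 322, r_2 = 44, cx_3 = 78, cy_3 = 90, r_3 = 42, x1_4 = 308, y1_4 = 240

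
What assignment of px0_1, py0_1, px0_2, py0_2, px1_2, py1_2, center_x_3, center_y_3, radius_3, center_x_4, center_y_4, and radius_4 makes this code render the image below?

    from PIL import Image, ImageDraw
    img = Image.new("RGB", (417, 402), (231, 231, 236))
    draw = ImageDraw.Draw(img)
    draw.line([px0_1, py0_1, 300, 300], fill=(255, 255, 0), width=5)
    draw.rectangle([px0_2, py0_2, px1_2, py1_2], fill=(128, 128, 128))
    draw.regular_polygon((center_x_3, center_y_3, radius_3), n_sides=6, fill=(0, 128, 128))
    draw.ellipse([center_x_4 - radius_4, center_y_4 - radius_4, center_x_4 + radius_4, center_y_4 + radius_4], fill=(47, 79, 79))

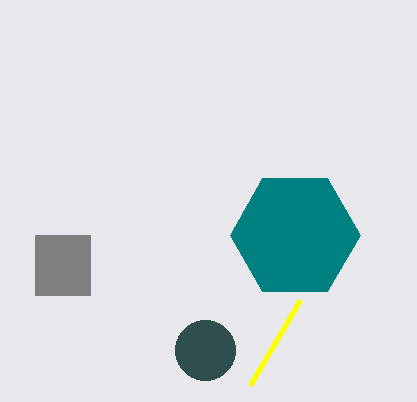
px0_1 = 250; py0_1 = 385; px0_2 = 35; py0_2 = 235; px1_2 = 90; py1_2 = 295; center_x_3 = 295; center_y_3 = 235; radius_3 = 65; center_x_4 = 205; center_y_4 = 350; radius_4 = 30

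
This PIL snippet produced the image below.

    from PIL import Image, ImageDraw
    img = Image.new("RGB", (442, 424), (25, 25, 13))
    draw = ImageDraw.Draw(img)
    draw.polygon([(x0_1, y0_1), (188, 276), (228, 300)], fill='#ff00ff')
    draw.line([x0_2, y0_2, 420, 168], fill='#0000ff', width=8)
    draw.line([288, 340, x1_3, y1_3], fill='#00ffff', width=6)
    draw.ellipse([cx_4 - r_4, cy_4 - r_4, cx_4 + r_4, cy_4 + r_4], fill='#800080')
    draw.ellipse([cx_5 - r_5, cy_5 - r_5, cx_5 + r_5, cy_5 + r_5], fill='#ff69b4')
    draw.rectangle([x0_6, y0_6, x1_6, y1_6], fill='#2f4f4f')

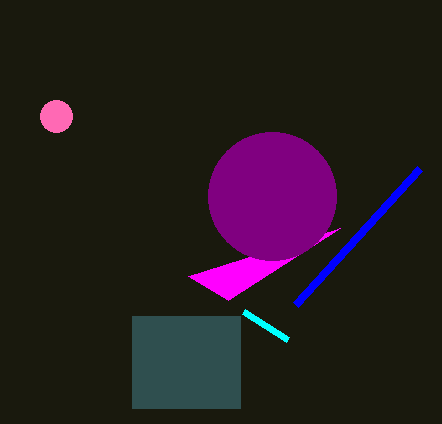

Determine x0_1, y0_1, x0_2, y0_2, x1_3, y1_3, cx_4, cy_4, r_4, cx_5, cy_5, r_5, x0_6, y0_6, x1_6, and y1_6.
x0_1 = 340
y0_1 = 228
x0_2 = 296
y0_2 = 304
x1_3 = 244
y1_3 = 312
cx_4 = 272
cy_4 = 196
r_4 = 64
cx_5 = 56
cy_5 = 116
r_5 = 16
x0_6 = 132
y0_6 = 316
x1_6 = 240
y1_6 = 408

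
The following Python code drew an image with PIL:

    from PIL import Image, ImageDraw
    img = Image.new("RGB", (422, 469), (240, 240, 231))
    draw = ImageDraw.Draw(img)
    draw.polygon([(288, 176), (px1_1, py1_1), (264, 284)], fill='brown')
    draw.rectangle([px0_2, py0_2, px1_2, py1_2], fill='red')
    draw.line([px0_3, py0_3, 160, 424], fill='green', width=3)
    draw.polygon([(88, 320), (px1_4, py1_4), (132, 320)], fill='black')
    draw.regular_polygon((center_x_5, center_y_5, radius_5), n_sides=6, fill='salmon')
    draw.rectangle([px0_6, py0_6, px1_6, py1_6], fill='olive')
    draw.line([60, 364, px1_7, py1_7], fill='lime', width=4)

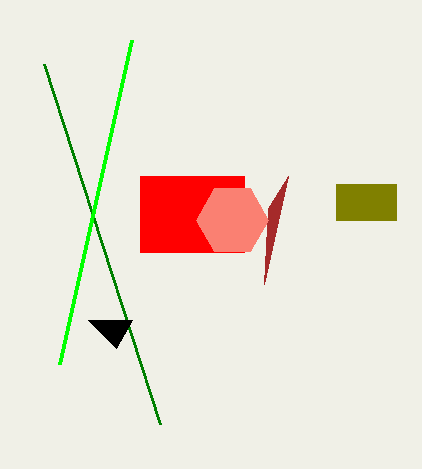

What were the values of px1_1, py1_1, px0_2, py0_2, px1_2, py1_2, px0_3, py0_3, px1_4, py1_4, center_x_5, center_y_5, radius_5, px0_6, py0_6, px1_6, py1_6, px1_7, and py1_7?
px1_1 = 268, py1_1 = 208, px0_2 = 140, py0_2 = 176, px1_2 = 244, py1_2 = 252, px0_3 = 44, py0_3 = 64, px1_4 = 116, py1_4 = 348, center_x_5 = 232, center_y_5 = 220, radius_5 = 36, px0_6 = 336, py0_6 = 184, px1_6 = 396, py1_6 = 220, px1_7 = 132, py1_7 = 40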